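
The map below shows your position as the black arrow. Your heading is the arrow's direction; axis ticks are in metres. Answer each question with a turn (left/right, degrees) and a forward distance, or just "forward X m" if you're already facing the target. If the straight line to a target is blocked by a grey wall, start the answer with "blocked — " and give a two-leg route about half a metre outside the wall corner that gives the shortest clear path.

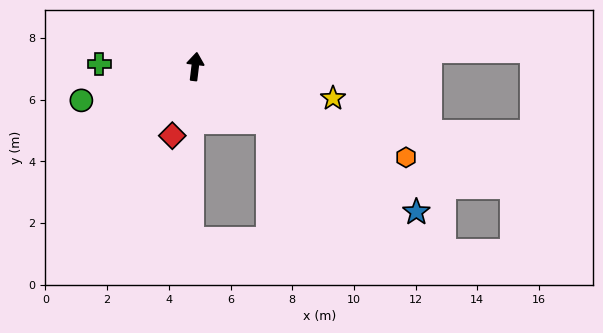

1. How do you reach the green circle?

turn left 113°, forward 3.9 m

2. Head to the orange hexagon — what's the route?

turn right 106°, forward 7.4 m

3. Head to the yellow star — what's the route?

turn right 96°, forward 4.6 m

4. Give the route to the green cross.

turn left 95°, forward 3.1 m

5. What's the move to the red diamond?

turn left 169°, forward 2.4 m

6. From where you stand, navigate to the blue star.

turn right 116°, forward 8.6 m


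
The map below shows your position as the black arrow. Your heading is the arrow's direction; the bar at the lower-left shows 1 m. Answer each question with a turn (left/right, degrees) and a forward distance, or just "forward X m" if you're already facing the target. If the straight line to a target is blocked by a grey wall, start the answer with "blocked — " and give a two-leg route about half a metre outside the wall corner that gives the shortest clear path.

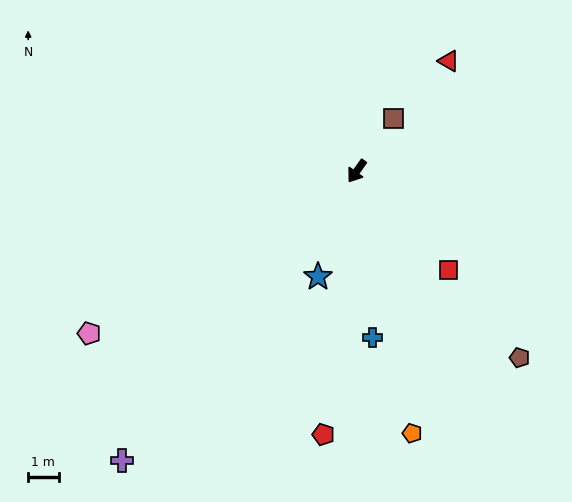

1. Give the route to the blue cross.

turn left 41°, forward 5.5 m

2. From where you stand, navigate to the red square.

turn left 79°, forward 4.4 m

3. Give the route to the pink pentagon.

turn right 23°, forward 10.3 m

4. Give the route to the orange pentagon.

turn left 47°, forward 8.8 m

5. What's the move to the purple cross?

turn right 3°, forward 12.2 m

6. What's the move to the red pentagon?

turn left 28°, forward 8.7 m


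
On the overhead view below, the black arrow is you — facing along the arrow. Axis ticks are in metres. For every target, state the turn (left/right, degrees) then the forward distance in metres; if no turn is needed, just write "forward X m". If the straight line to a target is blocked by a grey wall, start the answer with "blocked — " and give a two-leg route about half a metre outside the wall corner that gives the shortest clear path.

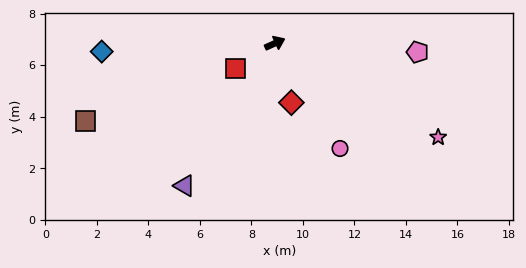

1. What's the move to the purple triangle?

turn right 147°, forward 6.5 m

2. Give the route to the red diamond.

turn right 99°, forward 2.4 m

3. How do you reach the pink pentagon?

turn right 28°, forward 5.5 m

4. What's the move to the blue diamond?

turn left 158°, forward 6.7 m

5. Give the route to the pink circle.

turn right 82°, forward 4.8 m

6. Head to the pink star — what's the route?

turn right 54°, forward 7.3 m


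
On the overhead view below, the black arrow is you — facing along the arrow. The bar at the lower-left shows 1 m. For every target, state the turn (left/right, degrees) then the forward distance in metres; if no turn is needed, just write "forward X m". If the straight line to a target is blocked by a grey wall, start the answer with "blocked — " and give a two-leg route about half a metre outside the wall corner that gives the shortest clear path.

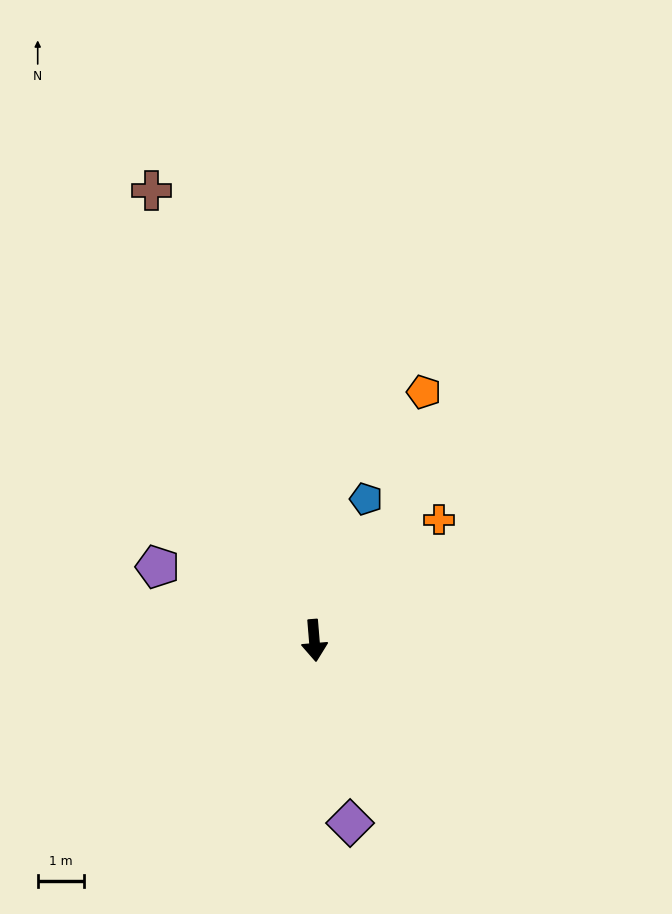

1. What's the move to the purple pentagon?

turn right 120°, forward 3.7 m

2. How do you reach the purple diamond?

turn left 6°, forward 4.0 m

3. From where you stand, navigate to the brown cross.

turn right 165°, forward 10.3 m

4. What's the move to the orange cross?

turn left 129°, forward 3.7 m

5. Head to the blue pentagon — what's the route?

turn left 155°, forward 3.2 m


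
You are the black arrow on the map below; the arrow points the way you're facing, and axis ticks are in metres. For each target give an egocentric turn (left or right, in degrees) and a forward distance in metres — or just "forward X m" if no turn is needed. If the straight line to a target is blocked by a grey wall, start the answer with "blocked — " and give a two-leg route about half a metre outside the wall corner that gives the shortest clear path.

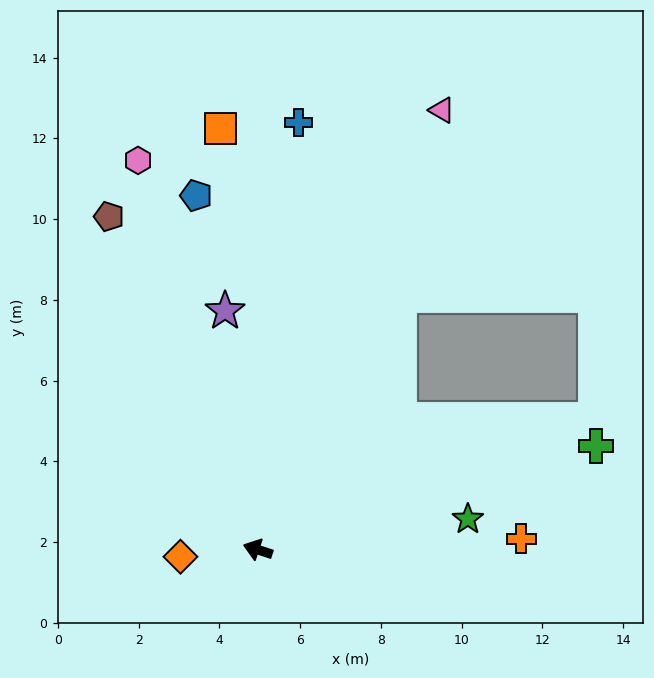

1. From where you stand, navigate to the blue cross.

turn right 77°, forward 10.6 m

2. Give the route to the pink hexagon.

turn right 55°, forward 10.1 m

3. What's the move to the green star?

turn right 154°, forward 5.3 m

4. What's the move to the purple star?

turn right 64°, forward 6.0 m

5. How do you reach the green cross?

turn right 145°, forward 8.8 m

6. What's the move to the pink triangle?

turn right 95°, forward 11.8 m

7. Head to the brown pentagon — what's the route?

turn right 48°, forward 9.0 m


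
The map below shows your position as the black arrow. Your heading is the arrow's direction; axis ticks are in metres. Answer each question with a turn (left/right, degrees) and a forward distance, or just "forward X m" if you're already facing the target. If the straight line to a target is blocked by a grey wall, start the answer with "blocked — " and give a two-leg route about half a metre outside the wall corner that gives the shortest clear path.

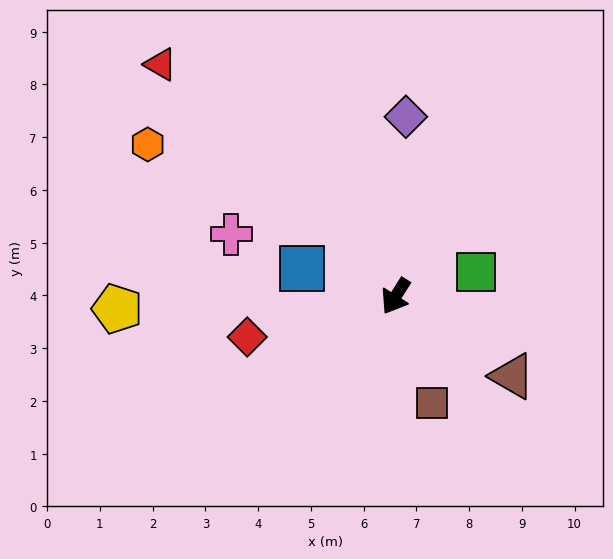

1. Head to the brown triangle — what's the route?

turn left 88°, forward 2.7 m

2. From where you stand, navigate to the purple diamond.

turn right 151°, forward 3.4 m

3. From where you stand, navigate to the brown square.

turn left 51°, forward 2.1 m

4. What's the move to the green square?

turn left 139°, forward 1.6 m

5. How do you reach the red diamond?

turn right 43°, forward 2.9 m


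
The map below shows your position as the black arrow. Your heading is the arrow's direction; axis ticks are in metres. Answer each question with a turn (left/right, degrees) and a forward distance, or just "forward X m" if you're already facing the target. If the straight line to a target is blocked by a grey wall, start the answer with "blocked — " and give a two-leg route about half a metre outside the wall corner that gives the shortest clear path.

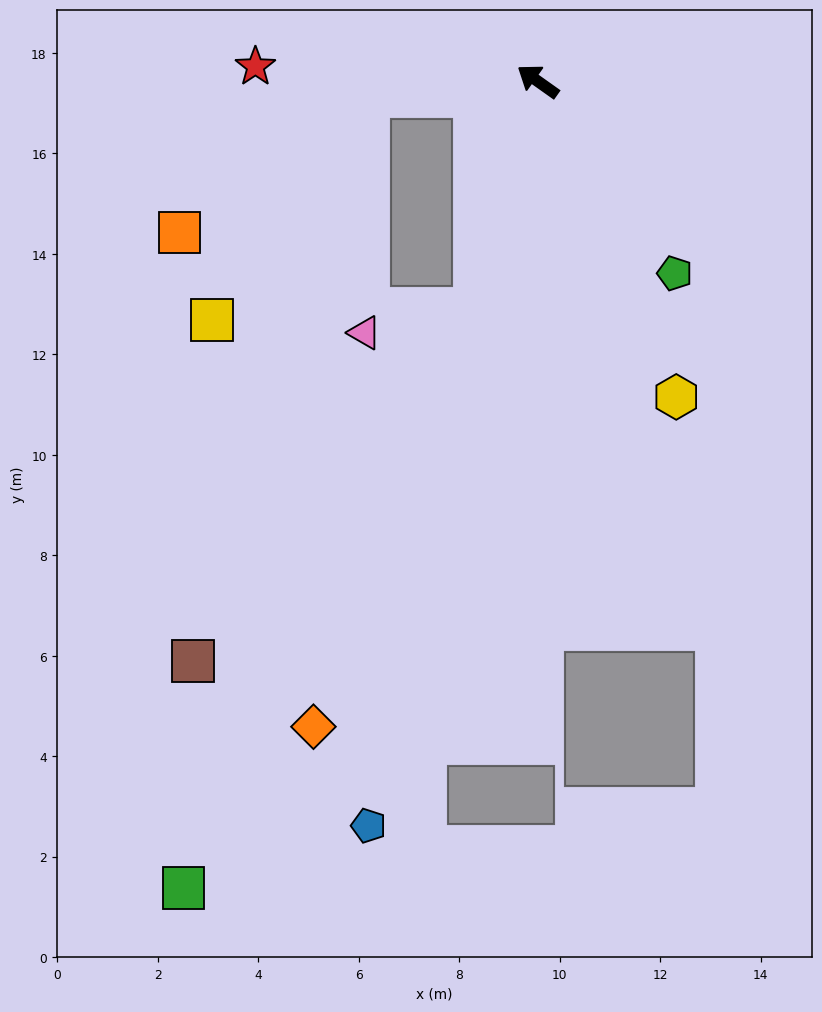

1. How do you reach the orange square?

blocked — turn left 40°, forward 3.4 m, then turn left 31°, forward 4.6 m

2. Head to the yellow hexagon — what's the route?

turn left 149°, forward 6.9 m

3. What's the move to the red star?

turn left 32°, forward 5.6 m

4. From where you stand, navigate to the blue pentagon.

turn left 113°, forward 15.2 m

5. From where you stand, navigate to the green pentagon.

turn left 161°, forward 4.7 m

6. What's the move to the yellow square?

blocked — turn left 40°, forward 3.4 m, then turn left 50°, forward 5.4 m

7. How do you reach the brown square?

blocked — turn left 110°, forward 4.7 m, then turn right 23°, forward 9.0 m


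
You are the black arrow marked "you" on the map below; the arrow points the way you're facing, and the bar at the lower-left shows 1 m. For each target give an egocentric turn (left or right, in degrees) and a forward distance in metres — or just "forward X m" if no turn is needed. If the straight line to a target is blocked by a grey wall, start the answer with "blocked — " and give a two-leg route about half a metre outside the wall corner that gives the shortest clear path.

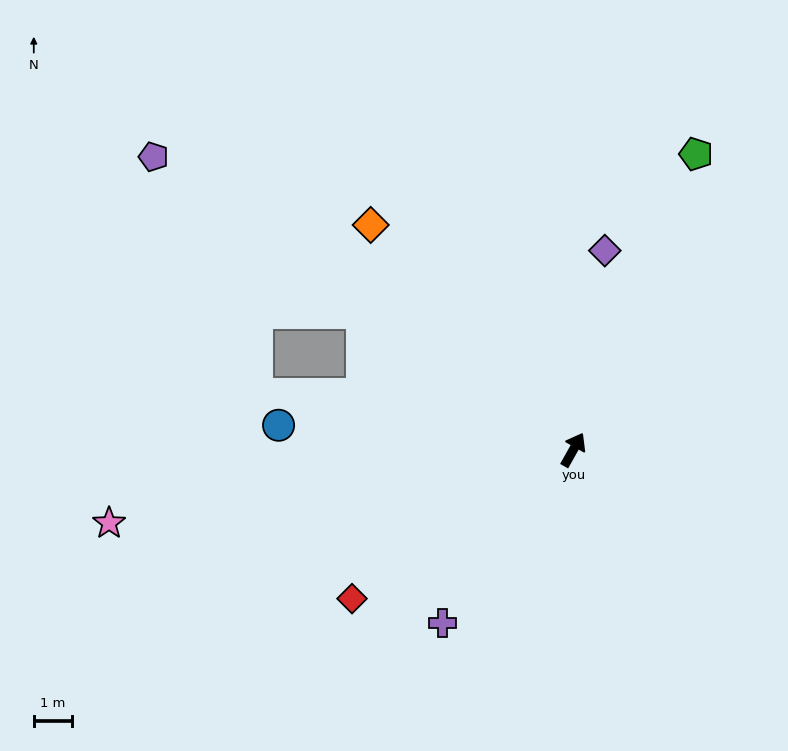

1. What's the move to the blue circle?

turn left 115°, forward 7.6 m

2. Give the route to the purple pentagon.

turn left 84°, forward 13.2 m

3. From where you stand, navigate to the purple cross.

turn left 172°, forward 5.6 m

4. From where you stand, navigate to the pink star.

turn left 128°, forward 12.1 m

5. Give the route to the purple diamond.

turn left 20°, forward 5.2 m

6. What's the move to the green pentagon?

turn left 7°, forward 8.3 m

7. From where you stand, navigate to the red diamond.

turn left 153°, forward 6.9 m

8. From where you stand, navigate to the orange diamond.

turn left 71°, forward 7.8 m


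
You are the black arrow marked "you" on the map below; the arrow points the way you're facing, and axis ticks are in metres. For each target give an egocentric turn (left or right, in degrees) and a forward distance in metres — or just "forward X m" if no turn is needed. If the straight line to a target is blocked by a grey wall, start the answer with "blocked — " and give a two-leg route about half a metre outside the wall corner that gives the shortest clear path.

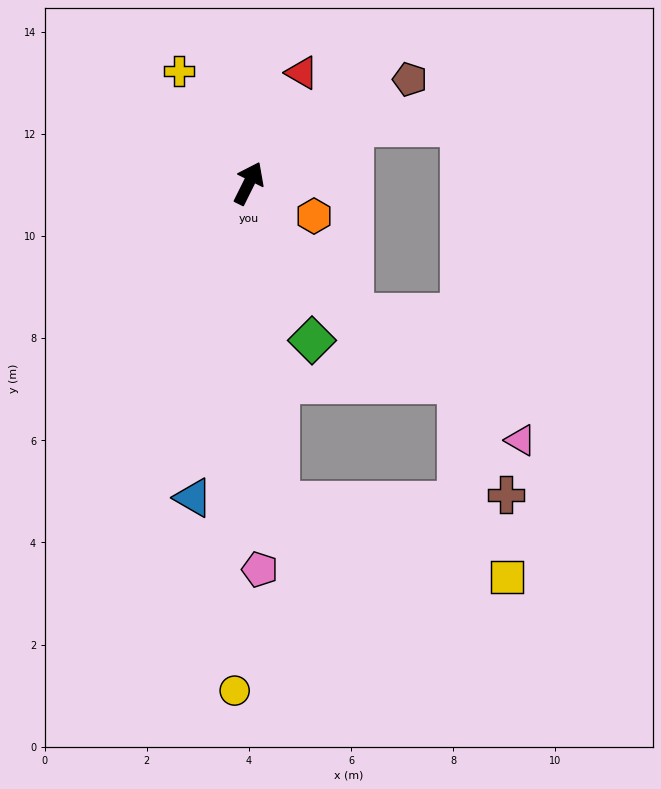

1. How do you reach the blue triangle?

turn right 164°, forward 6.3 m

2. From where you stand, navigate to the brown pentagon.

turn right 31°, forward 3.8 m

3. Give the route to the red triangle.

forward 2.4 m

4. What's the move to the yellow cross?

turn left 58°, forward 2.6 m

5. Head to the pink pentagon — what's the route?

turn right 152°, forward 7.6 m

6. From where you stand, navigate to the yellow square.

blocked — turn right 148°, forward 6.3 m, then turn left 66°, forward 4.7 m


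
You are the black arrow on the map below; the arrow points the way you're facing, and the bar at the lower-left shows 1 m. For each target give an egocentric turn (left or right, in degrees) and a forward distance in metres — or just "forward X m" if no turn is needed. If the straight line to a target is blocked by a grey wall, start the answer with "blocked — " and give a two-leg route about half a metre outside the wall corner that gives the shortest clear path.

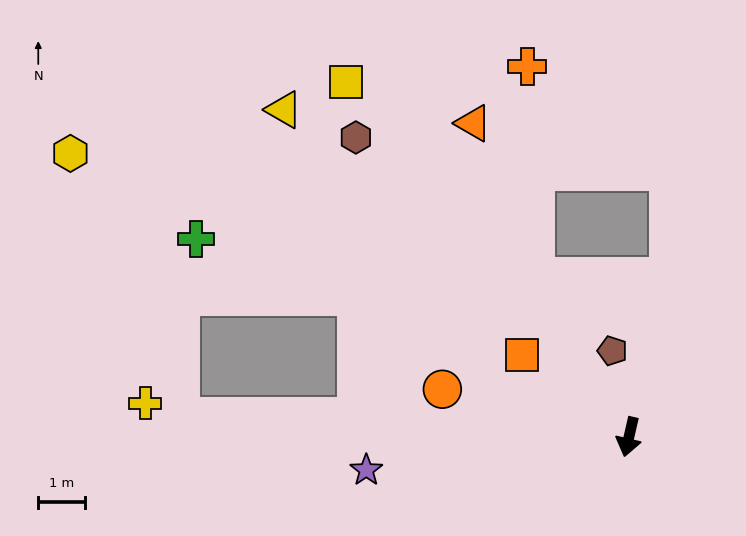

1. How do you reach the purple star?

turn right 70°, forward 5.7 m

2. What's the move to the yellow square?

turn right 128°, forward 9.8 m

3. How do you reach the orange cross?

blocked — turn right 137°, forward 4.0 m, then turn right 28°, forward 4.5 m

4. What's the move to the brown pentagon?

turn right 156°, forward 1.9 m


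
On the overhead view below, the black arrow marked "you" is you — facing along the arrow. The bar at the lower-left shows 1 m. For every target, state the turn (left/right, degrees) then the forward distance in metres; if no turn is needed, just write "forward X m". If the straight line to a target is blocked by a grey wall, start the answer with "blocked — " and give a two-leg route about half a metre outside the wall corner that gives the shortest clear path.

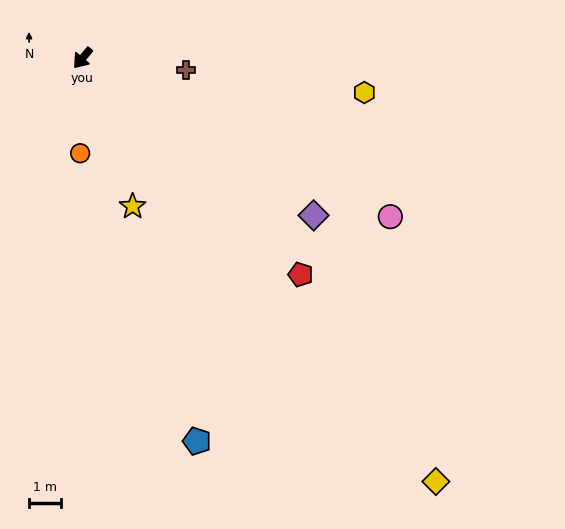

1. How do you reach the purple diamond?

turn left 96°, forward 8.8 m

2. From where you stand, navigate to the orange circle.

turn left 39°, forward 3.0 m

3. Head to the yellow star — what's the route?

turn left 59°, forward 4.9 m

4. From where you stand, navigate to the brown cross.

turn left 123°, forward 3.3 m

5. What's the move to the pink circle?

turn left 103°, forward 10.9 m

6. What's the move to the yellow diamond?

turn left 80°, forward 17.3 m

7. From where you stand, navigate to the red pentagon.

turn left 85°, forward 9.7 m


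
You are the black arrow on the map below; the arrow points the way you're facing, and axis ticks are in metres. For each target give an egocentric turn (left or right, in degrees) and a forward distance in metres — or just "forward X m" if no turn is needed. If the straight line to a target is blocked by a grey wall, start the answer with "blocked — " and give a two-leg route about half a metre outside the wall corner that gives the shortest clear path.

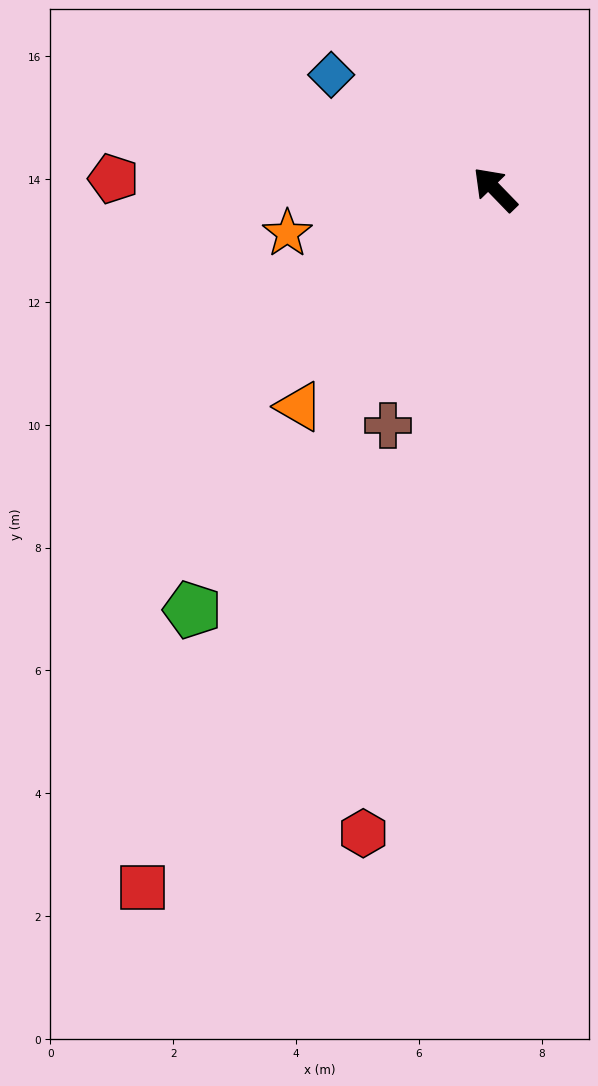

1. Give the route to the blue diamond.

turn left 11°, forward 3.3 m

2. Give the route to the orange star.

turn left 58°, forward 3.5 m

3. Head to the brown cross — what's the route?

turn left 111°, forward 4.2 m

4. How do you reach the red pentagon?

turn left 44°, forward 6.2 m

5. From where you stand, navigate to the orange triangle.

turn left 94°, forward 4.8 m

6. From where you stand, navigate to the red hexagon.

turn left 124°, forward 10.7 m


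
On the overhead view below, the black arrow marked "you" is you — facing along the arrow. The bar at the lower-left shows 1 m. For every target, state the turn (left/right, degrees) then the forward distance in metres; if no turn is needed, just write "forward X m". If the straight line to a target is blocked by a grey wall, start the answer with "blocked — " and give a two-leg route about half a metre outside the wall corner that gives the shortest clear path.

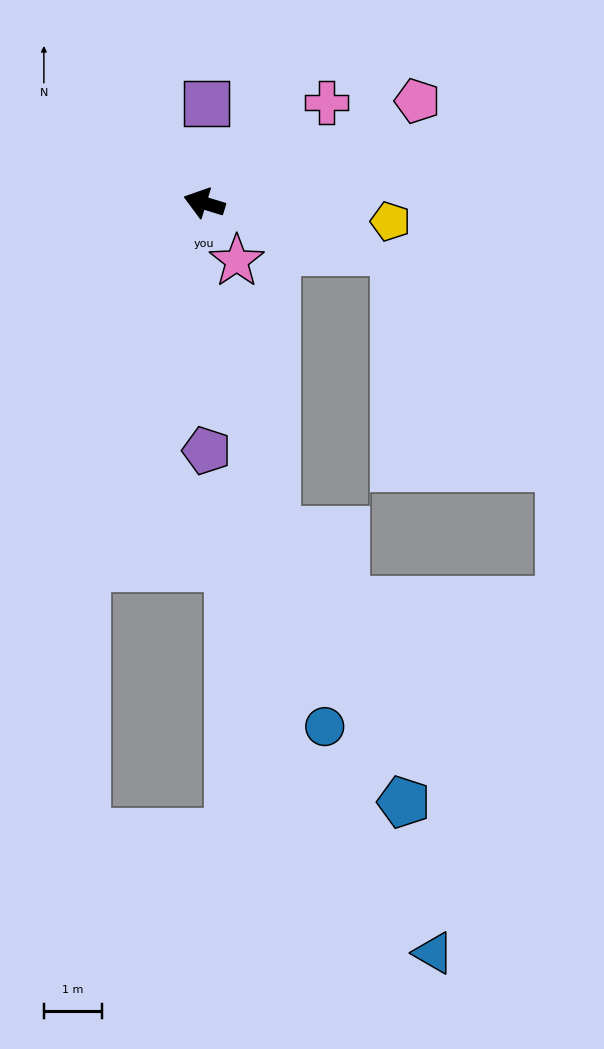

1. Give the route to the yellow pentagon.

turn right 169°, forward 3.2 m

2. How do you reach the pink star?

turn left 136°, forward 1.1 m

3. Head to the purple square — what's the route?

turn right 74°, forward 1.7 m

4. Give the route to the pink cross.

turn right 123°, forward 2.7 m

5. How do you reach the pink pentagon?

turn right 137°, forward 4.1 m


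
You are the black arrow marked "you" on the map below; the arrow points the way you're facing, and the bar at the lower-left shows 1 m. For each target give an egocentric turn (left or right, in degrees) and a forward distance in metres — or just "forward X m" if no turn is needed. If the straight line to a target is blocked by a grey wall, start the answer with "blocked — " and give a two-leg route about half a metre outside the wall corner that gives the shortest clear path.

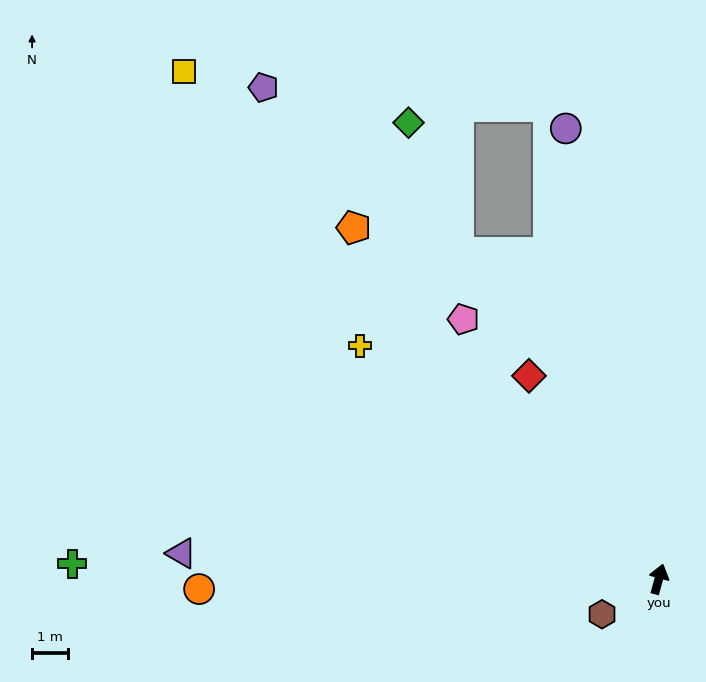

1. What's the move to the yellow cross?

turn left 67°, forward 10.6 m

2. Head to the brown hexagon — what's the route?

turn left 137°, forward 1.9 m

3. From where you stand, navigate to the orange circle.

turn left 107°, forward 12.9 m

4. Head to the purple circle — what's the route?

turn left 27°, forward 12.9 m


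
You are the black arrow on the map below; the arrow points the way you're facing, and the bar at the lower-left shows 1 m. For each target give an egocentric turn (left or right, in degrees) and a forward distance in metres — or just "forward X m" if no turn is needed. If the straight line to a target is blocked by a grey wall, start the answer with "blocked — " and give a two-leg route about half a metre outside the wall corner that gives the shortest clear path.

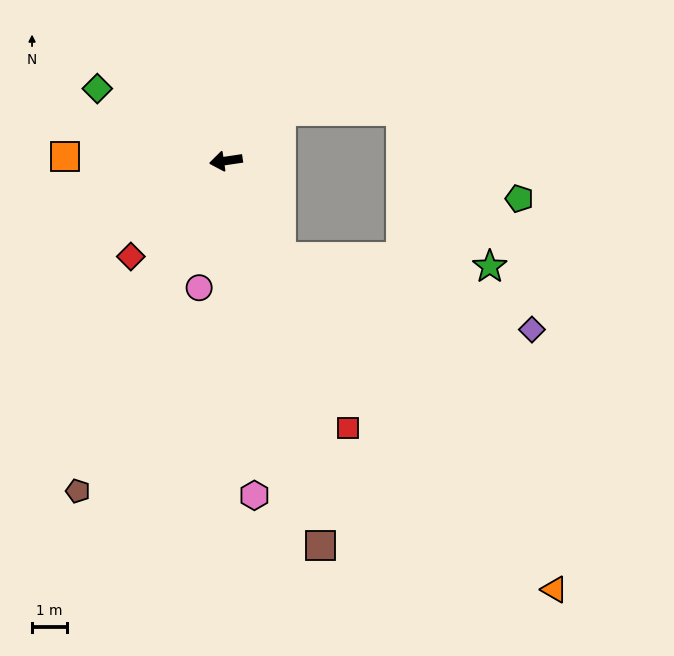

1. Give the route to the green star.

blocked — turn left 111°, forward 3.1 m, then turn left 58°, forward 5.9 m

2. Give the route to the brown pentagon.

turn left 57°, forward 10.3 m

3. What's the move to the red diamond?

turn left 37°, forward 3.8 m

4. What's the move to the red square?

turn left 106°, forward 8.3 m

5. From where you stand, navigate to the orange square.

turn right 10°, forward 4.6 m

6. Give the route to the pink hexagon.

turn left 86°, forward 9.5 m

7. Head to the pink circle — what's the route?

turn left 70°, forward 3.7 m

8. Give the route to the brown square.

turn left 95°, forward 11.2 m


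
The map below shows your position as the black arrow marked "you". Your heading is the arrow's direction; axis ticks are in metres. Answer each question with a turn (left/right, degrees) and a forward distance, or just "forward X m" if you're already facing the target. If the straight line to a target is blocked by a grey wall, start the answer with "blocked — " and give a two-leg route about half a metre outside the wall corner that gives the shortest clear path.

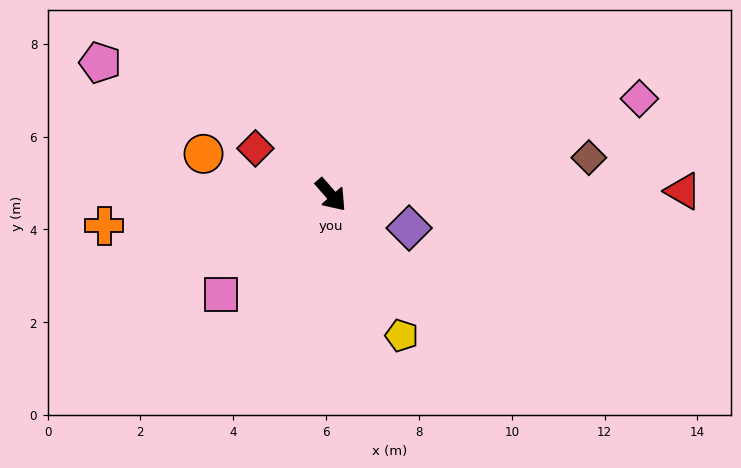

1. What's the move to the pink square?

turn right 89°, forward 3.2 m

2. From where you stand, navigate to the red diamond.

turn right 163°, forward 1.9 m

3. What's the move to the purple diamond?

turn left 26°, forward 1.8 m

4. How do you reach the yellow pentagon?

turn right 14°, forward 3.4 m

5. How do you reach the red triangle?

turn left 50°, forward 7.6 m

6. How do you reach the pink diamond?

turn left 66°, forward 7.0 m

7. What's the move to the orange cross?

turn right 123°, forward 4.9 m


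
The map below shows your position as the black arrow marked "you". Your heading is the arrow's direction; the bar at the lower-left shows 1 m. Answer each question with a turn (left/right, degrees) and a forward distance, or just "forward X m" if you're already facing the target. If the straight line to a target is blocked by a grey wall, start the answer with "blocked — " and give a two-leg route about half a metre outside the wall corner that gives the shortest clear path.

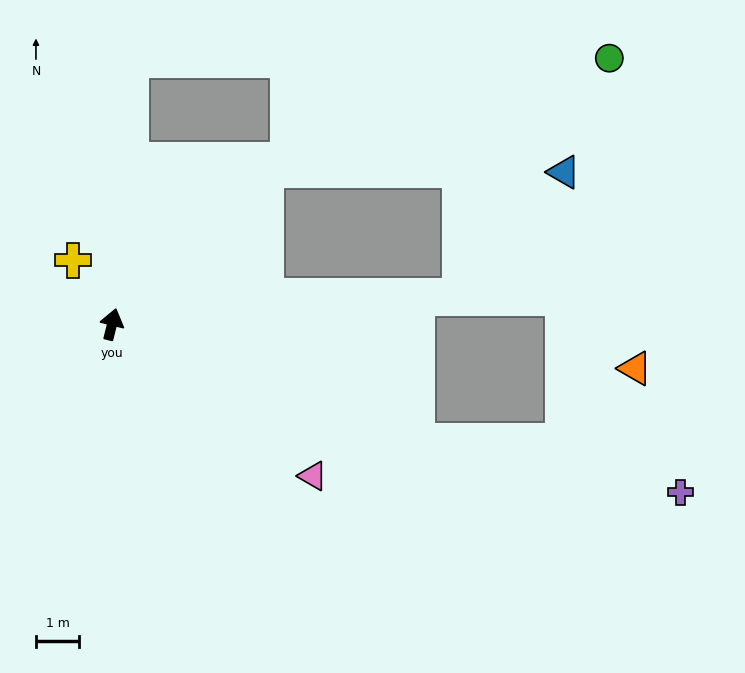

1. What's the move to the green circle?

blocked — turn right 31°, forward 5.0 m, then turn right 27°, forward 8.3 m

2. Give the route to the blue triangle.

blocked — turn right 71°, forward 8.1 m, then turn left 45°, forward 3.7 m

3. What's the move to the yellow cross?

turn left 45°, forward 1.7 m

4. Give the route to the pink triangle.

turn right 113°, forward 5.8 m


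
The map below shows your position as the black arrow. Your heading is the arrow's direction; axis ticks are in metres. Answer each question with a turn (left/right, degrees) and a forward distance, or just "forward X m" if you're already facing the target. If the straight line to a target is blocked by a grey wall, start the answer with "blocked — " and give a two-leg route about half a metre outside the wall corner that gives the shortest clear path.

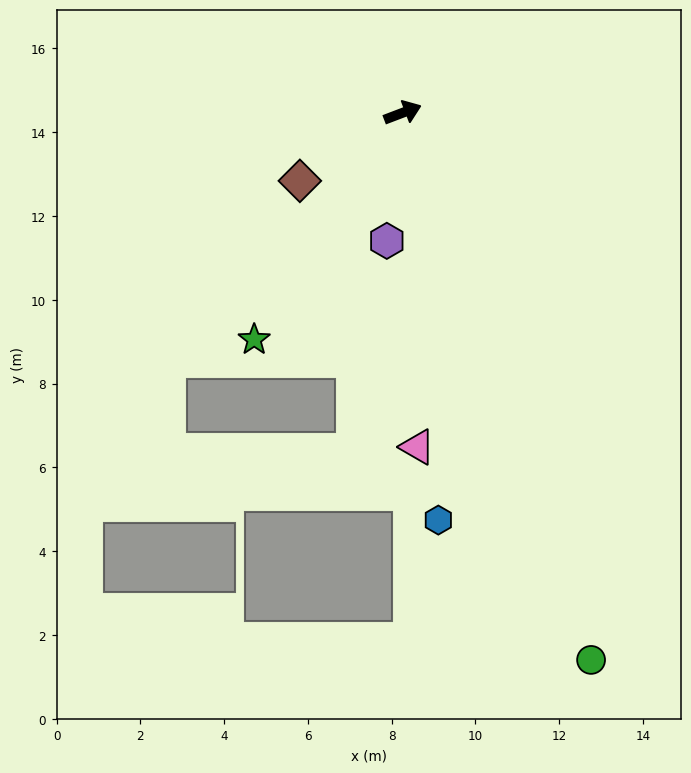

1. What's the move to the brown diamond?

turn right 167°, forward 2.9 m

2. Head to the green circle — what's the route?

turn right 92°, forward 13.8 m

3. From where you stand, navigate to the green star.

turn right 144°, forward 6.5 m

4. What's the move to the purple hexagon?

turn right 118°, forward 3.1 m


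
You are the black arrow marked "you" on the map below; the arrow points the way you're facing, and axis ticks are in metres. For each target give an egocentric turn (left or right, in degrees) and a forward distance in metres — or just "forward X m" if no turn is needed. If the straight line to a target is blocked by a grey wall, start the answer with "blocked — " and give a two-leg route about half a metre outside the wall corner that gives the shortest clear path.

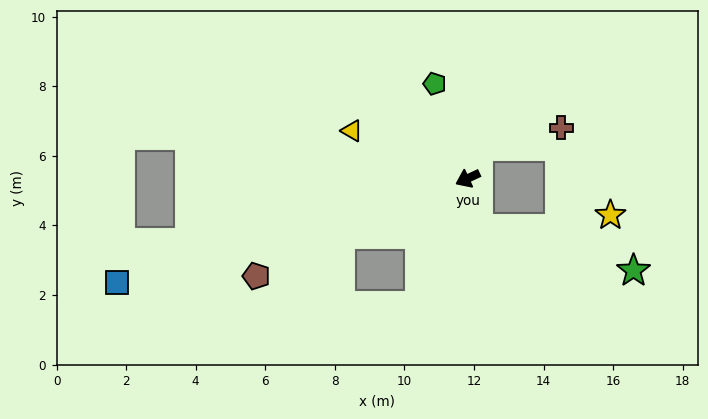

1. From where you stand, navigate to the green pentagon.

turn right 96°, forward 2.9 m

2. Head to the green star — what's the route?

blocked — turn left 77°, forward 1.5 m, then turn left 63°, forward 4.6 m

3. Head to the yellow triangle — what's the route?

turn right 47°, forward 3.6 m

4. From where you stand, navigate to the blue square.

turn right 8°, forward 10.5 m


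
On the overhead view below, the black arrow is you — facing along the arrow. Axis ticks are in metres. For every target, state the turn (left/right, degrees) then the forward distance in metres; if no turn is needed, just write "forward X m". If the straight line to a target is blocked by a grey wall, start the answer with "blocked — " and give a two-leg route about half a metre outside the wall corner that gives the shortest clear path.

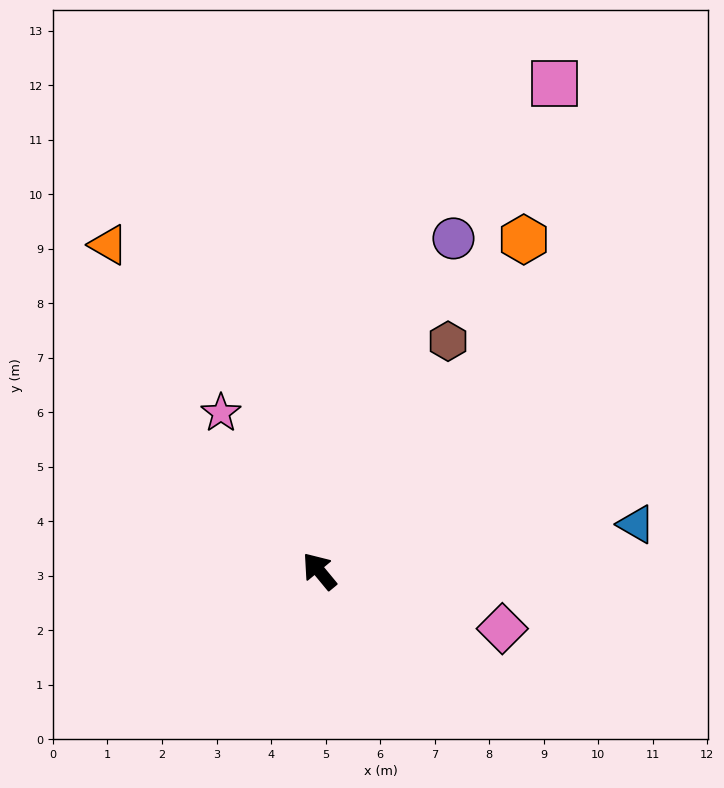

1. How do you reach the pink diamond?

turn right 147°, forward 3.5 m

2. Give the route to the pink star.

turn right 8°, forward 3.4 m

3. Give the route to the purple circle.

turn right 62°, forward 6.6 m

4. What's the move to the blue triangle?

turn right 121°, forward 5.9 m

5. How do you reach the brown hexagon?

turn right 69°, forward 4.8 m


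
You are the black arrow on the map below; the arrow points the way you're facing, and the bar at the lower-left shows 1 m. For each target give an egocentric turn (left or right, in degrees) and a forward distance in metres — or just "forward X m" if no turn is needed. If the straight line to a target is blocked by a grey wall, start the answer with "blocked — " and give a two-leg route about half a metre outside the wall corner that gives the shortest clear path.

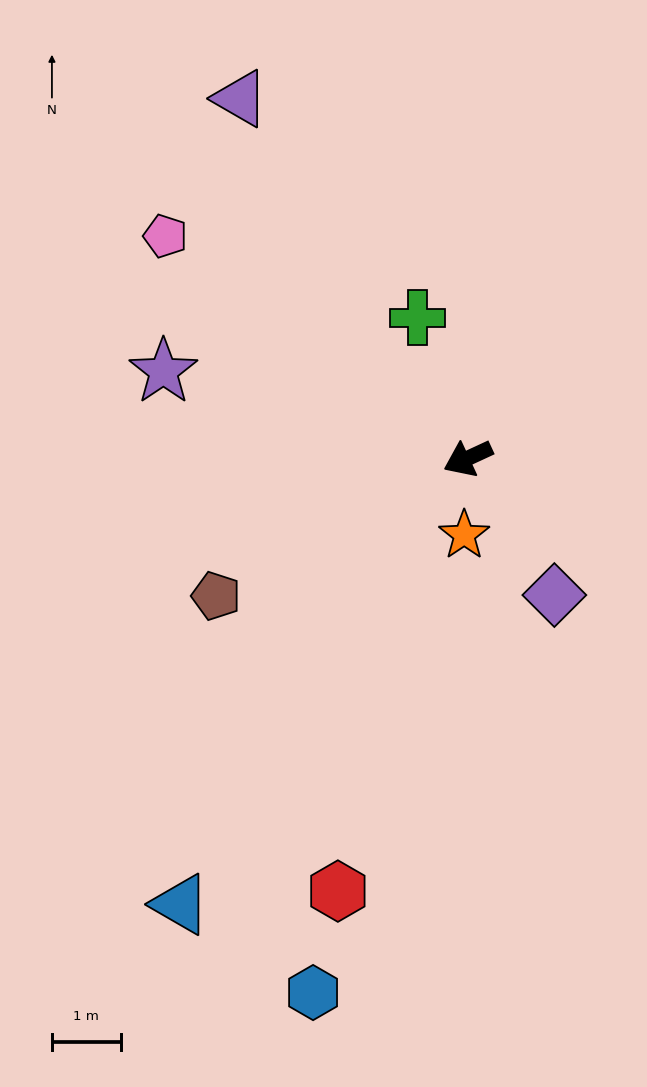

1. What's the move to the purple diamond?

turn left 97°, forward 2.4 m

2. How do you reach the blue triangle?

turn left 32°, forward 7.7 m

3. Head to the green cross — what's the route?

turn right 95°, forward 2.2 m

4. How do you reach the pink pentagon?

turn right 61°, forward 5.5 m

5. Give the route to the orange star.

turn left 62°, forward 1.1 m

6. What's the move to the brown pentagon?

turn left 4°, forward 4.2 m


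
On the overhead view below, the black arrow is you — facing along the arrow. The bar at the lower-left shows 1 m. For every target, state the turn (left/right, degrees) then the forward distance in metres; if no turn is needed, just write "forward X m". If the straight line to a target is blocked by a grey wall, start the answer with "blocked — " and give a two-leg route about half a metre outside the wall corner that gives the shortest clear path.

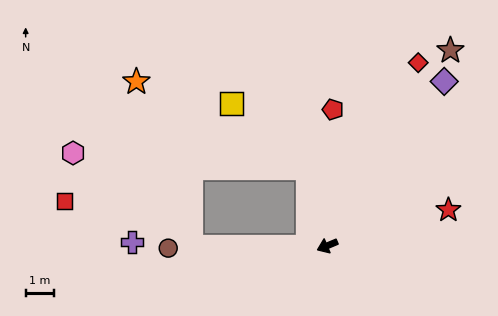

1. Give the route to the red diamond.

turn right 139°, forward 7.3 m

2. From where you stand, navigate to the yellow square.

blocked — turn right 98°, forward 2.8 m, then turn left 35°, forward 3.6 m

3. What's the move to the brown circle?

turn right 22°, forward 5.7 m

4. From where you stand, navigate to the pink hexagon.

blocked — turn right 22°, forward 4.9 m, then turn right 39°, forward 5.4 m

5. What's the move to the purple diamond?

turn right 148°, forward 7.2 m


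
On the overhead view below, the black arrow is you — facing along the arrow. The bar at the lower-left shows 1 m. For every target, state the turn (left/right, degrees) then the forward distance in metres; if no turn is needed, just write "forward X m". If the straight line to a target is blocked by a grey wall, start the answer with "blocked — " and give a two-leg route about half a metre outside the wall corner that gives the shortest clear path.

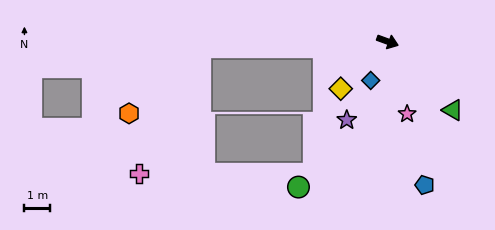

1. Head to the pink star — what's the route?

turn right 55°, forward 2.9 m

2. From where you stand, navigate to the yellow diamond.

turn right 115°, forward 2.6 m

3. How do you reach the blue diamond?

turn right 93°, forward 1.6 m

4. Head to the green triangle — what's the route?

turn right 26°, forward 3.6 m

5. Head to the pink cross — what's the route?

blocked — turn right 158°, forward 7.2 m, then turn left 62°, forward 5.4 m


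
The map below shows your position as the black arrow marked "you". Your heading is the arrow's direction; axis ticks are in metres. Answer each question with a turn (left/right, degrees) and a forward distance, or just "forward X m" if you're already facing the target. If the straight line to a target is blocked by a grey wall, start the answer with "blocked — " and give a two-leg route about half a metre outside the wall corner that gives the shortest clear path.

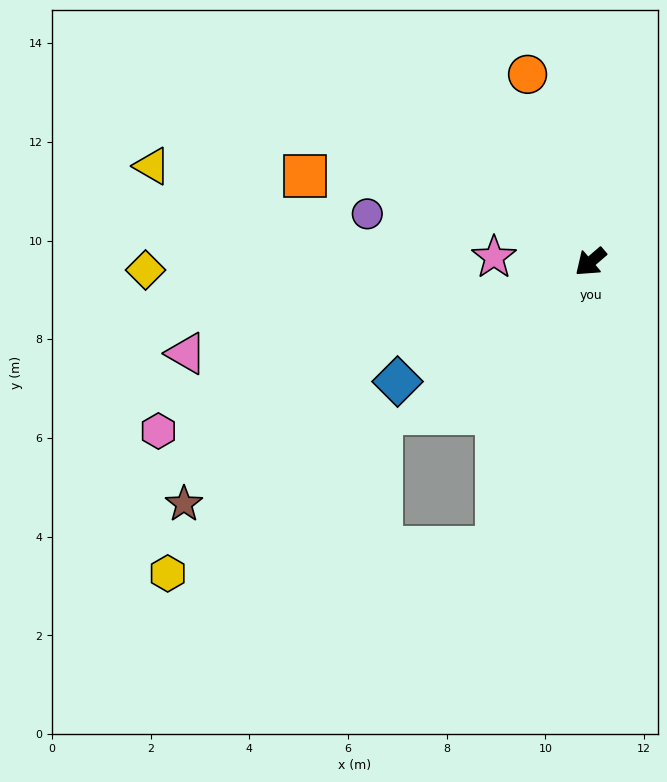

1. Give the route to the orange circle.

turn right 112°, forward 4.0 m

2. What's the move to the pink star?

turn right 43°, forward 2.0 m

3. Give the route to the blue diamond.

turn right 9°, forward 4.6 m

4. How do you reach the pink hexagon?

turn right 19°, forward 9.4 m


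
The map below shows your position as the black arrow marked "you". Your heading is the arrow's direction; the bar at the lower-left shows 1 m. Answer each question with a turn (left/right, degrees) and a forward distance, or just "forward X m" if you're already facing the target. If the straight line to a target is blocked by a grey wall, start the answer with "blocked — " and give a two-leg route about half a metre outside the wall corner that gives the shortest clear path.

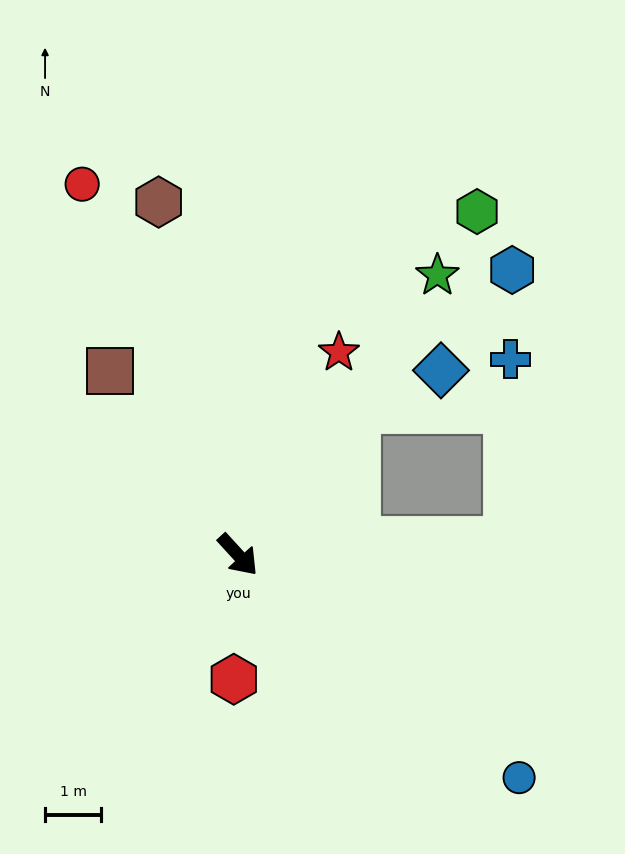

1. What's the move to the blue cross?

blocked — turn left 51°, forward 4.8 m, then turn left 86°, forward 3.2 m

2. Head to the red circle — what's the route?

turn left 160°, forward 7.1 m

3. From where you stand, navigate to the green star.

turn left 102°, forward 6.1 m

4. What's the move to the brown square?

turn left 172°, forward 4.0 m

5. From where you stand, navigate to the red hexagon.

turn right 44°, forward 2.2 m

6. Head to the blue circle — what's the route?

turn left 9°, forward 6.4 m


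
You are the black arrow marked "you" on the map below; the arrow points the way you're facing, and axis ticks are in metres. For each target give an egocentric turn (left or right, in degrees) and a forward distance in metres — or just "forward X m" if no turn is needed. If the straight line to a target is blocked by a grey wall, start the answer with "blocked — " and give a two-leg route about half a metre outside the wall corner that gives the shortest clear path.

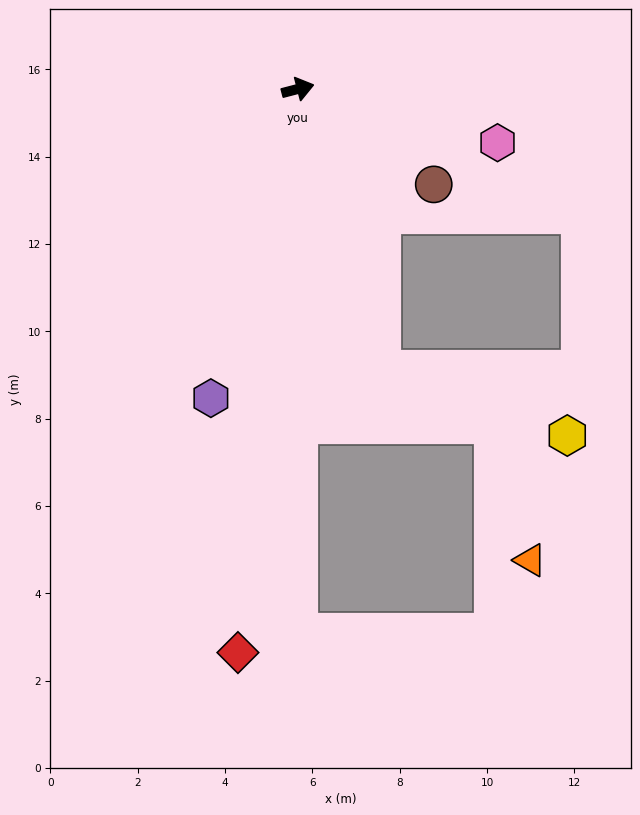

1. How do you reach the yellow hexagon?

blocked — turn right 88°, forward 6.7 m, then turn left 54°, forward 4.5 m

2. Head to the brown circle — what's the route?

turn right 50°, forward 3.8 m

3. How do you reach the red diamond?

turn right 111°, forward 13.0 m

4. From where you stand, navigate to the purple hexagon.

turn right 120°, forward 7.4 m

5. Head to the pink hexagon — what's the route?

turn right 30°, forward 4.7 m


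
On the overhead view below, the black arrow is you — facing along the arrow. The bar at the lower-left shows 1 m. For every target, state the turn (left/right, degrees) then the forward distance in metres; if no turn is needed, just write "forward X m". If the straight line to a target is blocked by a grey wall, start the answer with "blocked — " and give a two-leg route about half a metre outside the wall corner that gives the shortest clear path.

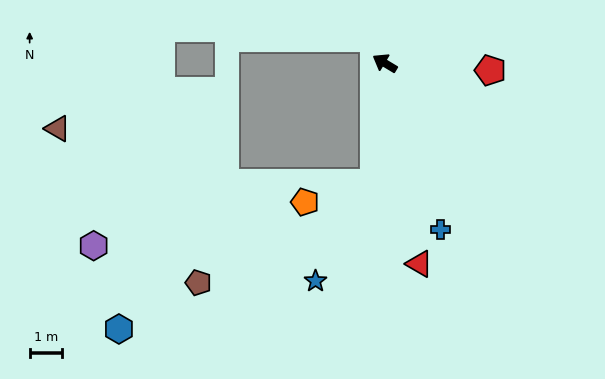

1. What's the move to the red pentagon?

turn right 153°, forward 3.2 m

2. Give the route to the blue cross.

turn left 140°, forward 5.4 m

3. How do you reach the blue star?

blocked — turn left 115°, forward 3.7 m, then turn right 24°, forward 3.5 m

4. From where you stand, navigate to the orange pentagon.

blocked — turn left 115°, forward 3.7 m, then turn right 68°, forward 2.2 m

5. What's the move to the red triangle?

turn left 131°, forward 6.2 m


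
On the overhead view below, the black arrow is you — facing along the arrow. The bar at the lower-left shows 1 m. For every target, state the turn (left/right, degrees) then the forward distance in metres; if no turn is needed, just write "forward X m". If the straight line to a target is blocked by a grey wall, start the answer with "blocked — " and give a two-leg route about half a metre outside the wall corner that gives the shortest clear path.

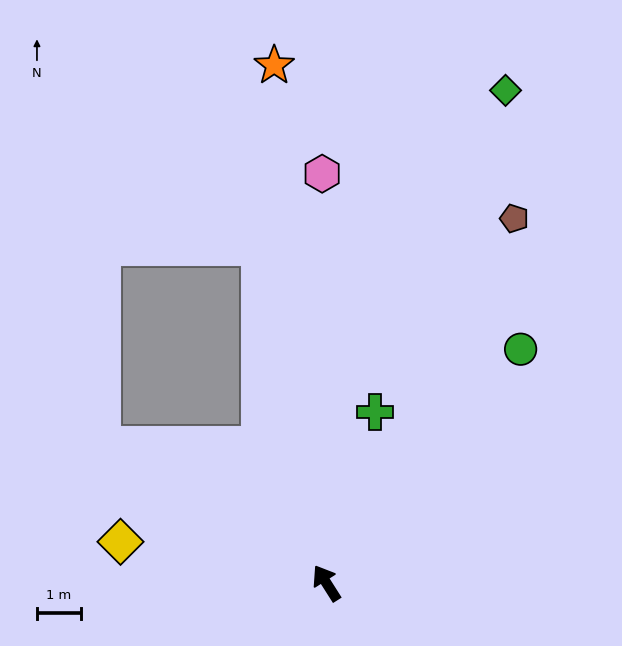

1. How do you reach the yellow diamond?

turn left 46°, forward 4.8 m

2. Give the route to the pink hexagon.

turn right 32°, forward 9.3 m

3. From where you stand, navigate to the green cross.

turn right 48°, forward 4.0 m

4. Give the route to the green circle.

turn right 72°, forward 6.9 m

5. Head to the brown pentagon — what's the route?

turn right 60°, forward 9.3 m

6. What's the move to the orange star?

turn right 27°, forward 11.8 m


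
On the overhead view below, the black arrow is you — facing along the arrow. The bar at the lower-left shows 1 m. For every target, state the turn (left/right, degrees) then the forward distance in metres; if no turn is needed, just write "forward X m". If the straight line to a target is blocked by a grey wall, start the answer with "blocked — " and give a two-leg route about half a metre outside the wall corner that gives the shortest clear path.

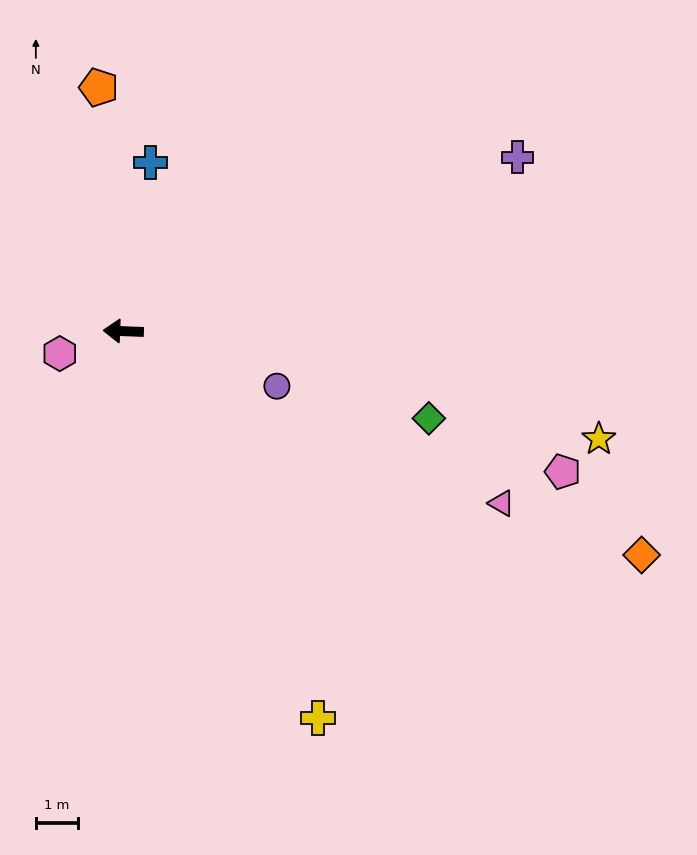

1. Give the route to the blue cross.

turn right 97°, forward 4.1 m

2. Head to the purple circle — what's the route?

turn left 163°, forward 3.9 m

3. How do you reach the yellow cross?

turn left 119°, forward 10.3 m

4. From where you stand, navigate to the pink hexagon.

turn left 22°, forward 1.6 m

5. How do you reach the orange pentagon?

turn right 82°, forward 5.8 m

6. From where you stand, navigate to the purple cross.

turn right 154°, forward 10.2 m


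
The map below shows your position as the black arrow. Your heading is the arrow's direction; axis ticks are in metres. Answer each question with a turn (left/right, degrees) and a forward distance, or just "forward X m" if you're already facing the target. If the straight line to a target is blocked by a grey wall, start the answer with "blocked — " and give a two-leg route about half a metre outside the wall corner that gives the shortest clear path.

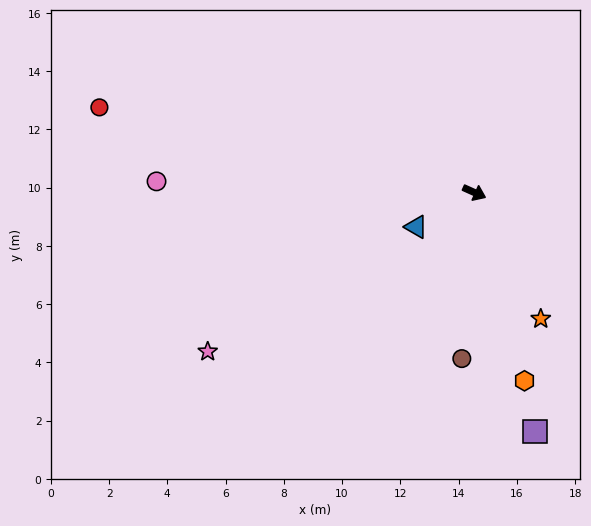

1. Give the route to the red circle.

turn right 169°, forward 13.2 m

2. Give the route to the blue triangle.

turn right 125°, forward 2.3 m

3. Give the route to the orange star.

turn right 38°, forward 4.9 m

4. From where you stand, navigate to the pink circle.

turn right 158°, forward 10.9 m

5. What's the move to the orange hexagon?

turn right 51°, forward 6.7 m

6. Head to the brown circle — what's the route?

turn right 70°, forward 5.7 m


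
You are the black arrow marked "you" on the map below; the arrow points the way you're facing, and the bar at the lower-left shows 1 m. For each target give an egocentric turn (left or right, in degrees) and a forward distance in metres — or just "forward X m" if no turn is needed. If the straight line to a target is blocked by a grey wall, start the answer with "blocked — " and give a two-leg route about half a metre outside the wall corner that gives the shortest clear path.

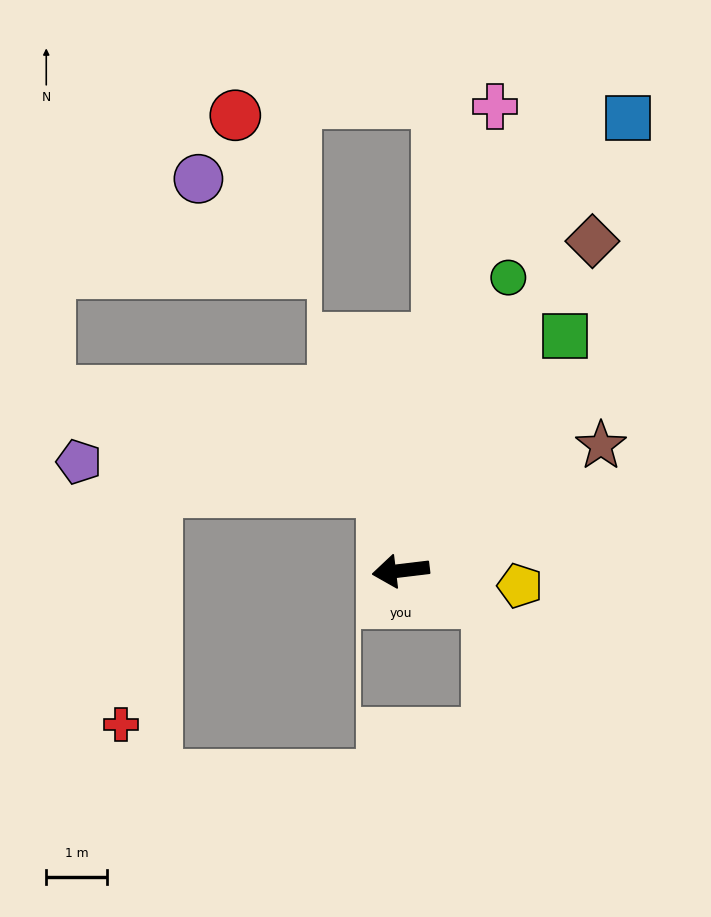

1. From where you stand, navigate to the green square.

turn right 132°, forward 4.7 m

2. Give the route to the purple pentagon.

blocked — turn right 84°, forward 1.3 m, then turn left 71°, forward 5.0 m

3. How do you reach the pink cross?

turn right 108°, forward 7.8 m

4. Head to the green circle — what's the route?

turn right 117°, forward 5.1 m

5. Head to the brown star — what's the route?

turn right 155°, forward 3.9 m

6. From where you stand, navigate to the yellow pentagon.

turn left 166°, forward 2.0 m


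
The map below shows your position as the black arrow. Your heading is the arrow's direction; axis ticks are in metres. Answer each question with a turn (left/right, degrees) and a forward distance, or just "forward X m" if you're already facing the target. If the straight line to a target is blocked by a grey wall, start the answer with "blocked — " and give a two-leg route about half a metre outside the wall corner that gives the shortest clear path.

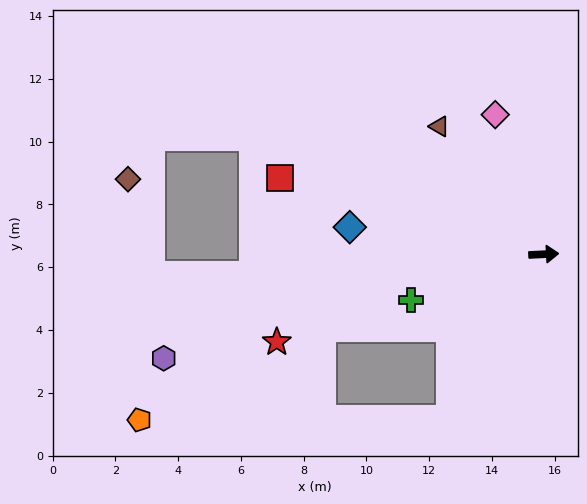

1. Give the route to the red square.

turn left 161°, forward 8.7 m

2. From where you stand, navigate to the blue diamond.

turn left 169°, forward 6.2 m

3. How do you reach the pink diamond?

turn left 106°, forward 4.7 m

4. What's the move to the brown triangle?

turn left 126°, forward 5.3 m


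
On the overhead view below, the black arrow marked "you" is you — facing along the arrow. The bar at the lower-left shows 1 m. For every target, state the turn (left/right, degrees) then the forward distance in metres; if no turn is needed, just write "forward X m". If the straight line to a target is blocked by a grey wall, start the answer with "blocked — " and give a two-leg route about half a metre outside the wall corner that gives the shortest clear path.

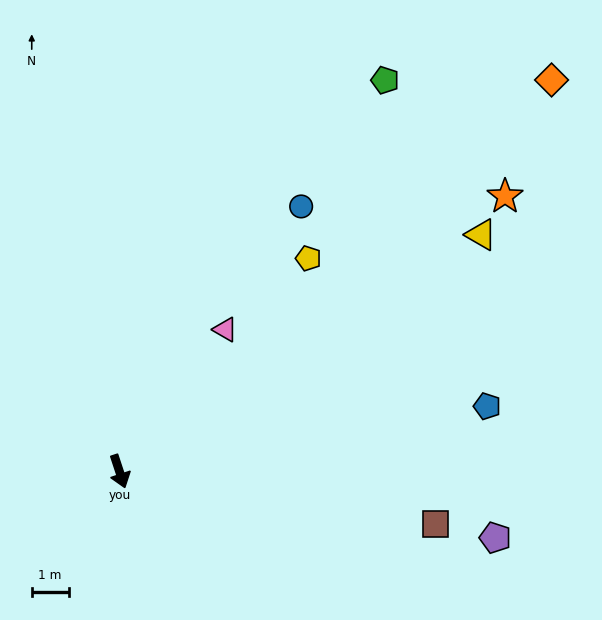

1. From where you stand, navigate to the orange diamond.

turn left 114°, forward 15.8 m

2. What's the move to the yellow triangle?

turn left 105°, forward 11.7 m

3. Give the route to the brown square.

turn left 62°, forward 8.7 m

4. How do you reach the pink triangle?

turn left 125°, forward 4.8 m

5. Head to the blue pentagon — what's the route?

turn left 82°, forward 10.1 m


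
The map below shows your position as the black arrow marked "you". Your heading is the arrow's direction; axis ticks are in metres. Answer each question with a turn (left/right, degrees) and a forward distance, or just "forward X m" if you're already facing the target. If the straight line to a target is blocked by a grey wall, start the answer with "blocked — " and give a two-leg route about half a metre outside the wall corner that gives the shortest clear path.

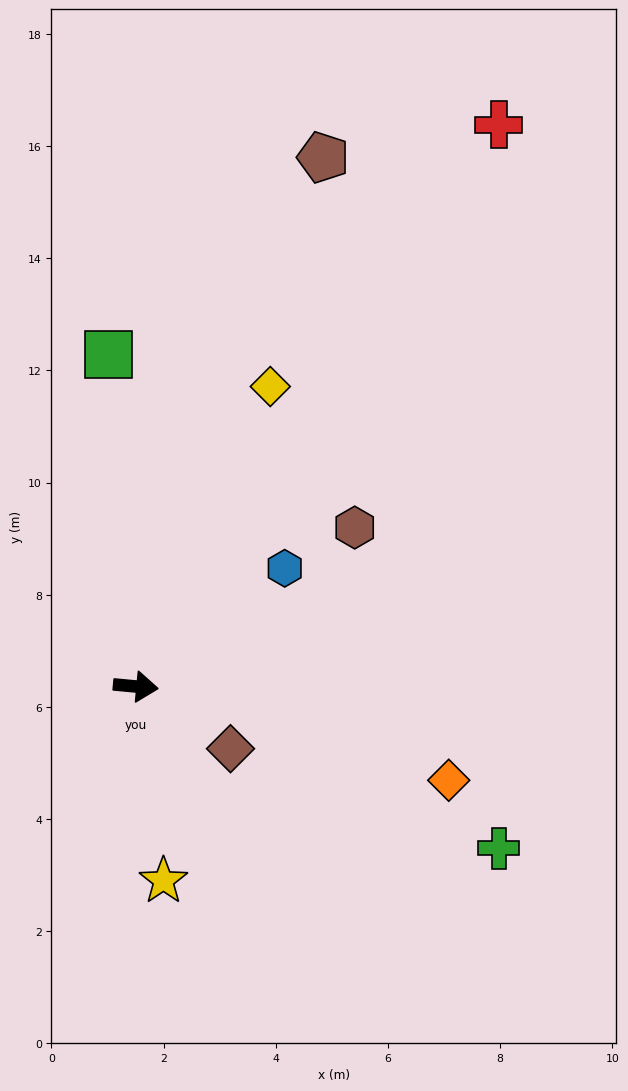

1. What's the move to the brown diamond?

turn right 28°, forward 2.0 m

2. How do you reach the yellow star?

turn right 77°, forward 3.5 m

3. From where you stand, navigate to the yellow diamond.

turn left 71°, forward 5.9 m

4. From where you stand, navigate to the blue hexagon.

turn left 44°, forward 3.4 m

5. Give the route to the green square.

turn left 100°, forward 5.9 m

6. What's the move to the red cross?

turn left 62°, forward 11.9 m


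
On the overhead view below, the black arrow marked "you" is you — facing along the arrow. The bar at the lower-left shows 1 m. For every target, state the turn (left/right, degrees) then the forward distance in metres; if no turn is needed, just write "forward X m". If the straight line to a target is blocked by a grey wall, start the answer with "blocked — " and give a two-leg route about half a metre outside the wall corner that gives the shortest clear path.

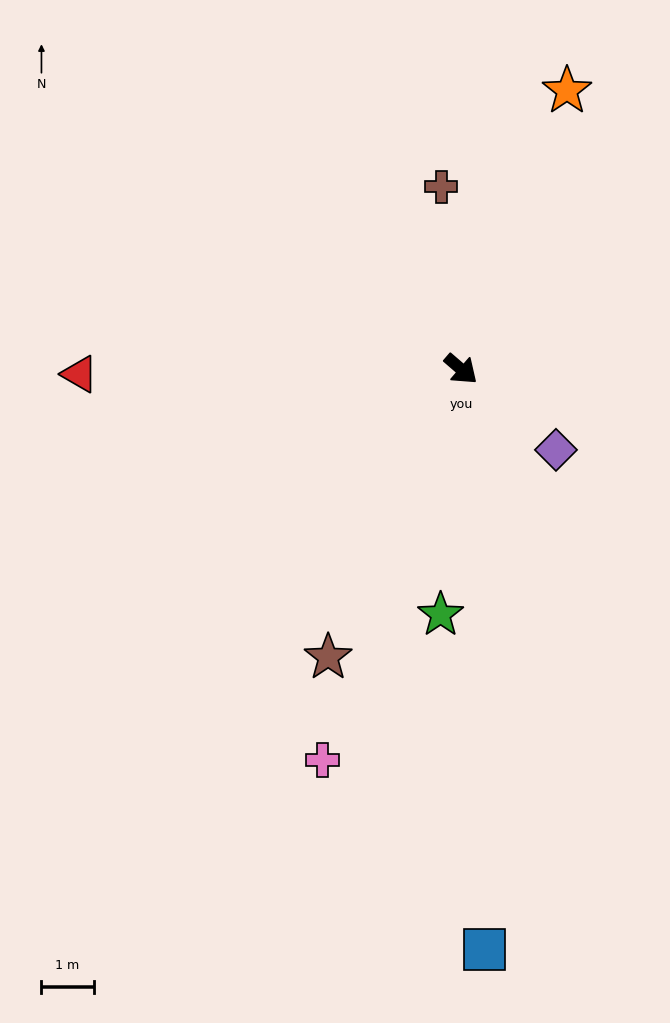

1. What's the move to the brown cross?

turn left 137°, forward 3.5 m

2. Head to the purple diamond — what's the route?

forward 2.4 m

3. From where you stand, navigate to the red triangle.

turn right 138°, forward 7.3 m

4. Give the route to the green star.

turn right 54°, forward 4.7 m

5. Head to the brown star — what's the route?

turn right 74°, forward 6.1 m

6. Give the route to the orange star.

turn left 110°, forward 5.7 m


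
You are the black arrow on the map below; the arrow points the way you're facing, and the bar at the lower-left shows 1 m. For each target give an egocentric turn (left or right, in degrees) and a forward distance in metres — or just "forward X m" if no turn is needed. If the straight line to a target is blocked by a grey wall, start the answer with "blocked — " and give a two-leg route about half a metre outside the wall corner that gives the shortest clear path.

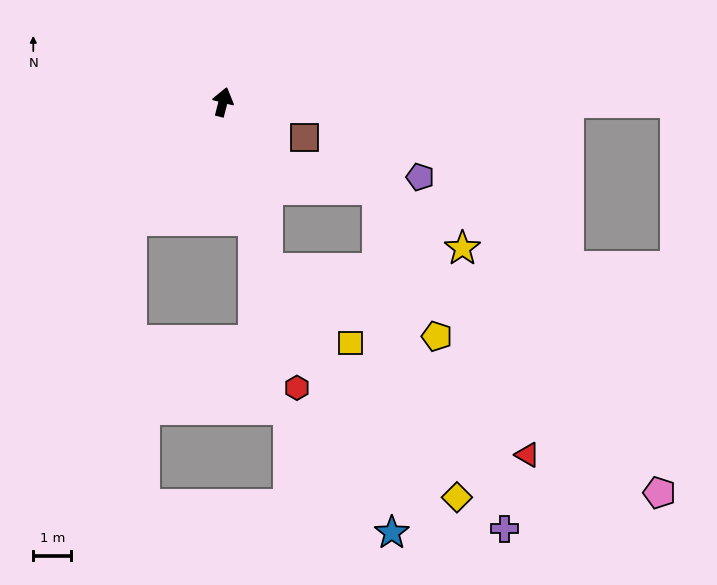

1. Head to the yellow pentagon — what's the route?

blocked — turn right 151°, forward 4.6 m, then turn left 54°, forward 4.8 m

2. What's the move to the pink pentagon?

blocked — turn right 151°, forward 4.6 m, then turn left 46°, forward 11.9 m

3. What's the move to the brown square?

turn right 99°, forward 2.4 m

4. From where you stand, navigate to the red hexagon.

turn right 151°, forward 7.8 m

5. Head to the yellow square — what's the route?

blocked — turn right 151°, forward 4.6 m, then turn left 34°, forward 2.9 m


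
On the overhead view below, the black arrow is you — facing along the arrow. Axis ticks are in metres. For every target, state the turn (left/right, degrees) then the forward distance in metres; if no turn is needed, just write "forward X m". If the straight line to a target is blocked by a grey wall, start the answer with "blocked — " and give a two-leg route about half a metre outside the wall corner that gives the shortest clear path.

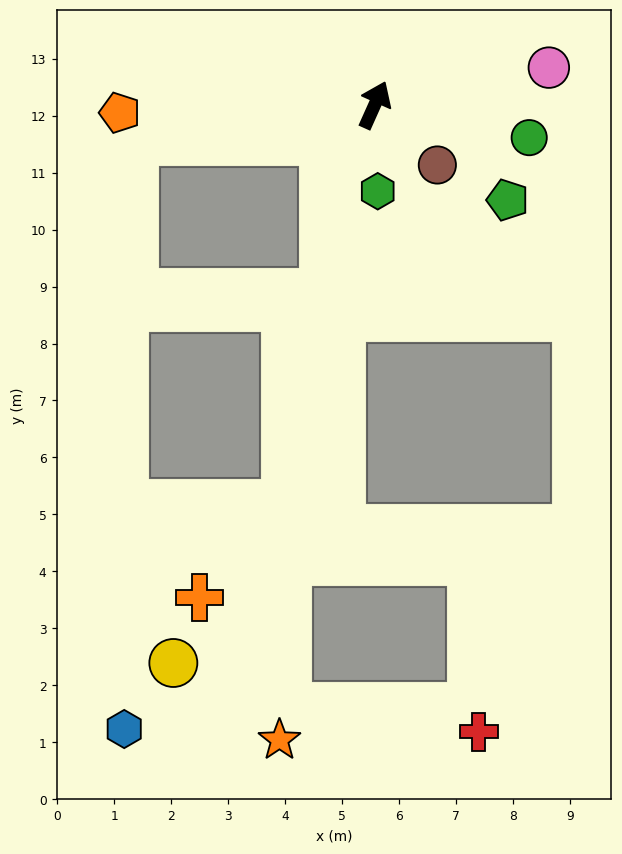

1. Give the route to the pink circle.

turn right 54°, forward 3.1 m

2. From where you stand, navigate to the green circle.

turn right 78°, forward 2.8 m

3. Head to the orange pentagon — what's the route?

turn left 116°, forward 4.5 m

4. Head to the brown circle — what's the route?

turn right 110°, forward 1.5 m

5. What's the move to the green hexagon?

turn right 154°, forward 1.5 m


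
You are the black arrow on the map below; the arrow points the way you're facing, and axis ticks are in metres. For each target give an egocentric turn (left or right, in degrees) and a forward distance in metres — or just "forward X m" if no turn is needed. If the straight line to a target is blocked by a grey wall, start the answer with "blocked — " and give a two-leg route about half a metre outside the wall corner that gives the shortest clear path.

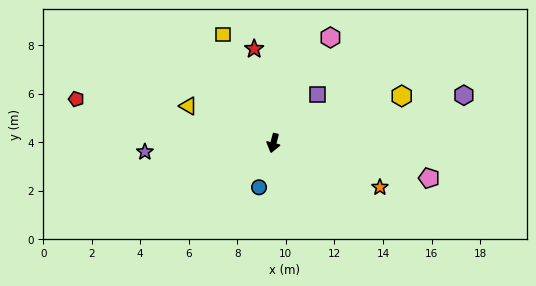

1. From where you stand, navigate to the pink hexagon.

turn left 166°, forward 4.9 m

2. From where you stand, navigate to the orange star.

turn left 82°, forward 4.7 m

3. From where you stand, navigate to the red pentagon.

turn right 88°, forward 8.3 m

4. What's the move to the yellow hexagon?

turn left 125°, forward 5.6 m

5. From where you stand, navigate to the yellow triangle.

turn right 99°, forward 3.8 m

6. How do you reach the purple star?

turn right 71°, forward 5.3 m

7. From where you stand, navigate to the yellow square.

turn right 141°, forward 4.9 m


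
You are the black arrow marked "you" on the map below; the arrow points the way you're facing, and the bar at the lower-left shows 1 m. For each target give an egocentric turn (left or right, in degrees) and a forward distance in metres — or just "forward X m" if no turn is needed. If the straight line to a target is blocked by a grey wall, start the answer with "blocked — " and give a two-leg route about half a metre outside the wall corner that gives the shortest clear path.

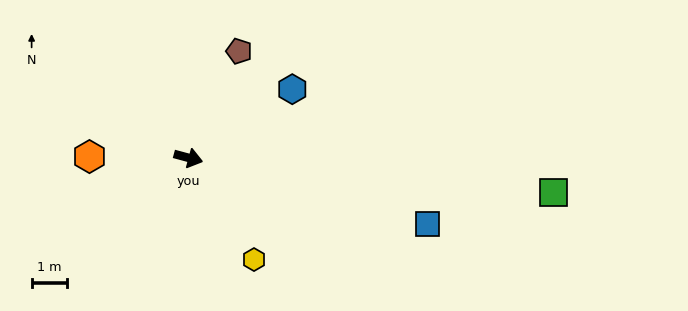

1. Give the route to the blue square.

forward 7.0 m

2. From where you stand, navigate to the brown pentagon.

turn left 80°, forward 3.3 m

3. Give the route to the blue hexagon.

turn left 48°, forward 3.5 m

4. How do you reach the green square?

turn left 10°, forward 10.3 m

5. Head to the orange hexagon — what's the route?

turn right 166°, forward 2.8 m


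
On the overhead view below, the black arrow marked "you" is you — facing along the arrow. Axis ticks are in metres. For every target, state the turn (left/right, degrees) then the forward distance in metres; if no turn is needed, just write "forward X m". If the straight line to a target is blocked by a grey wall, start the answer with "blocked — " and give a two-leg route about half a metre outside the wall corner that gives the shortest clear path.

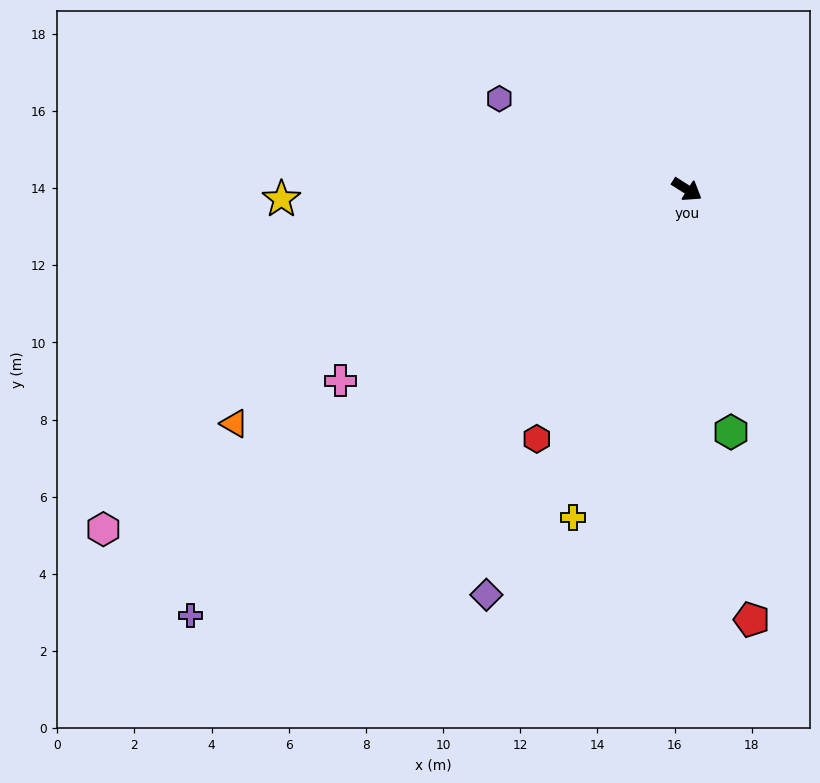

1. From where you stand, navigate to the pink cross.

turn right 119°, forward 10.3 m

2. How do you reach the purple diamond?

turn right 84°, forward 11.7 m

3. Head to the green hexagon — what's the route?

turn right 47°, forward 6.4 m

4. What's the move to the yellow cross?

turn right 77°, forward 9.0 m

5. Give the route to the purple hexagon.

turn right 173°, forward 5.4 m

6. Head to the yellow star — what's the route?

turn right 146°, forward 10.5 m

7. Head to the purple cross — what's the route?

turn right 107°, forward 16.9 m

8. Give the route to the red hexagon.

turn right 89°, forward 7.5 m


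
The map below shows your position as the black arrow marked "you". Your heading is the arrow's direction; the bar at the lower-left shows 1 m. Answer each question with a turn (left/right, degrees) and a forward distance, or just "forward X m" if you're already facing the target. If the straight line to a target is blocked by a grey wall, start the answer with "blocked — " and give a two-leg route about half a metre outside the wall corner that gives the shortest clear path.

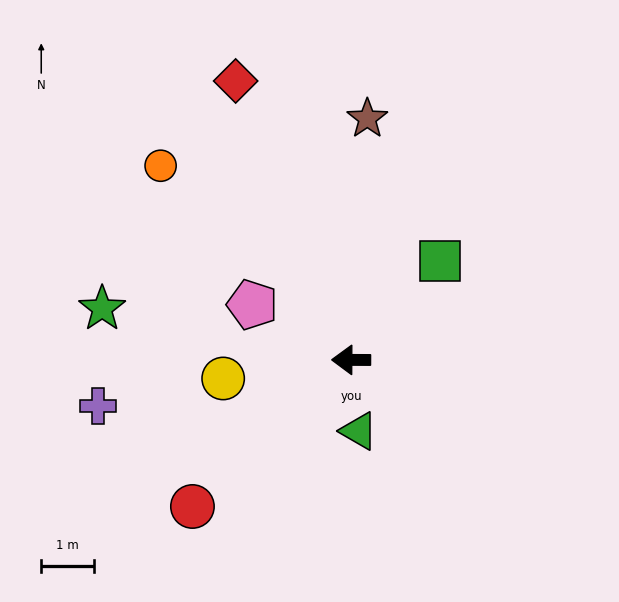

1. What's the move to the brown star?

turn right 94°, forward 4.6 m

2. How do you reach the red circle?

turn left 43°, forward 4.1 m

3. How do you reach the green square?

turn right 132°, forward 2.5 m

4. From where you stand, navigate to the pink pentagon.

turn right 29°, forward 2.1 m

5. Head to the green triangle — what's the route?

turn left 96°, forward 1.3 m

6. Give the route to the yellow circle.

turn left 9°, forward 2.4 m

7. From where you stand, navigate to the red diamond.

turn right 67°, forward 5.7 m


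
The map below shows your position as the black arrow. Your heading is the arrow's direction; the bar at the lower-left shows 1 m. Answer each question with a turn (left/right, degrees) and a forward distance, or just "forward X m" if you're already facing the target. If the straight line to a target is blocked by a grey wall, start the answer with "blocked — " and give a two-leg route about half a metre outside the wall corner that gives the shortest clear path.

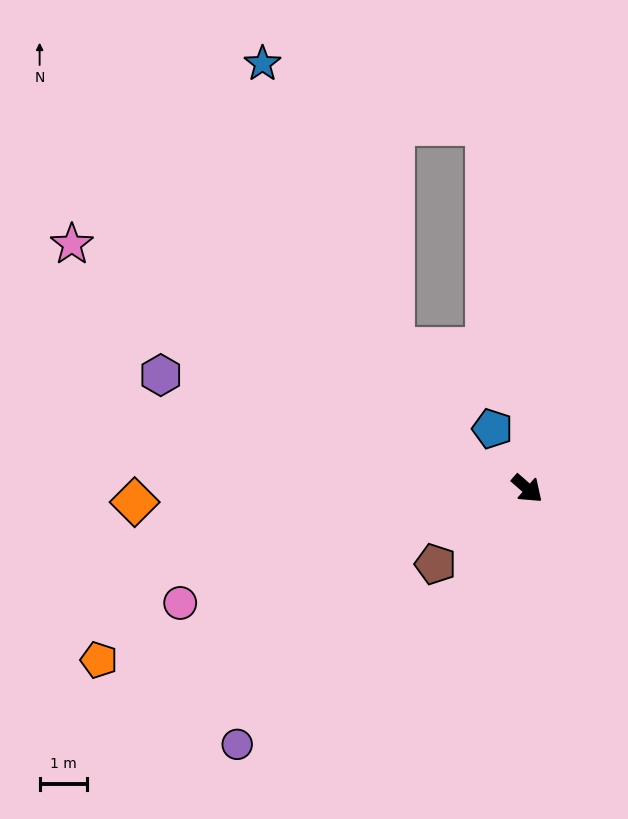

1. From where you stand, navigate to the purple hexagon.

turn right 156°, forward 8.1 m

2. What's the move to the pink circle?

turn right 121°, forward 7.7 m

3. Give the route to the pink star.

turn right 167°, forward 10.9 m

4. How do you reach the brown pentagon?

turn right 99°, forward 2.5 m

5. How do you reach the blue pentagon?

turn left 161°, forward 1.5 m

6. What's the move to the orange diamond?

turn right 137°, forward 8.3 m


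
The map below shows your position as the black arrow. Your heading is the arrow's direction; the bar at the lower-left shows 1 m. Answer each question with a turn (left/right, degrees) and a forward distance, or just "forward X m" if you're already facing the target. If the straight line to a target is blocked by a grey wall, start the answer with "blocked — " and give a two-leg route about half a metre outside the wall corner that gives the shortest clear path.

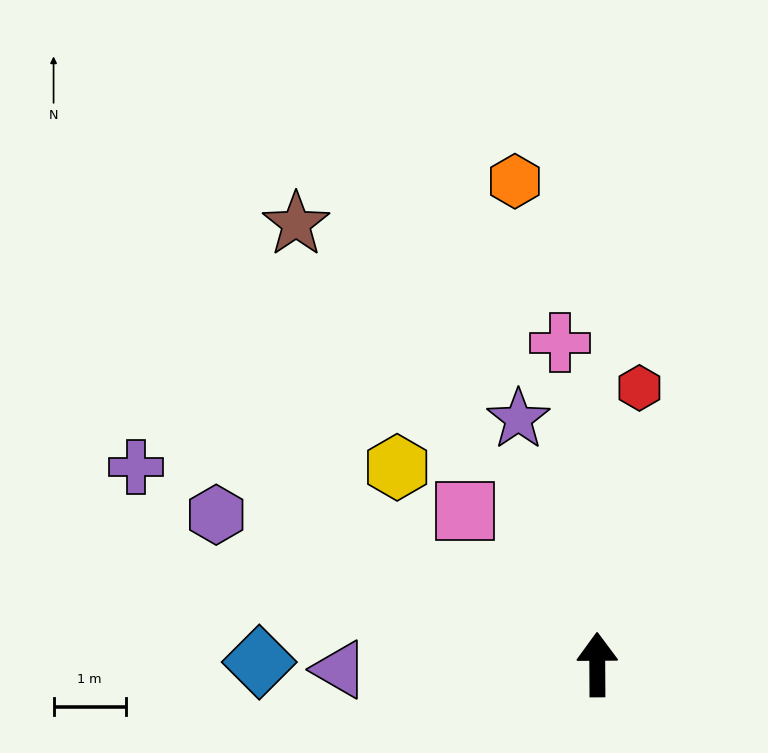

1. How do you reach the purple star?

turn left 17°, forward 3.6 m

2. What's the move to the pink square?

turn left 40°, forward 2.8 m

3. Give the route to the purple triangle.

turn left 91°, forward 3.6 m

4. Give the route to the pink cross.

turn left 6°, forward 4.5 m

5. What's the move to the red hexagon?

turn right 9°, forward 3.9 m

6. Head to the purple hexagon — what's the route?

turn left 68°, forward 5.7 m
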